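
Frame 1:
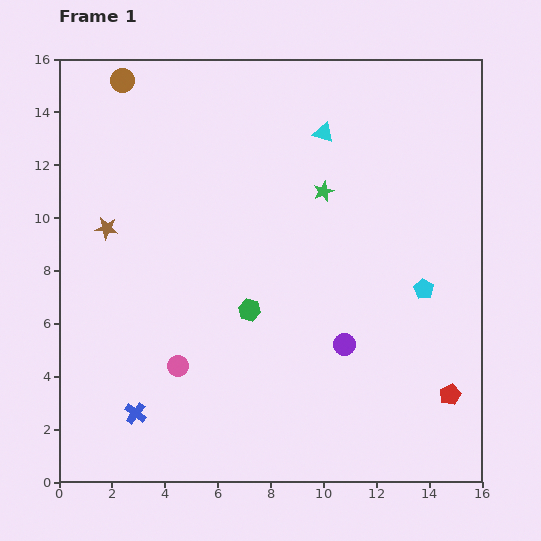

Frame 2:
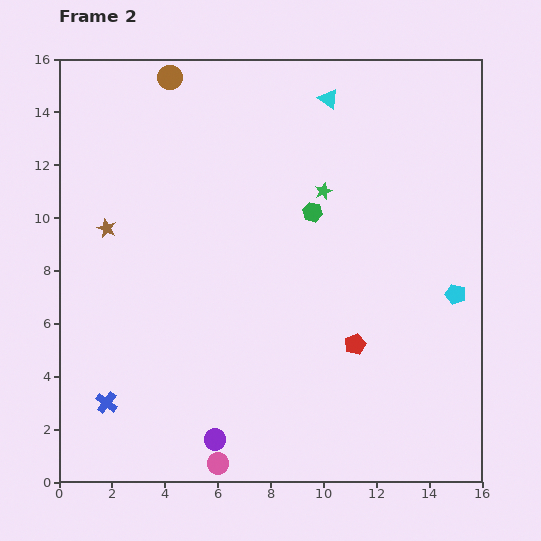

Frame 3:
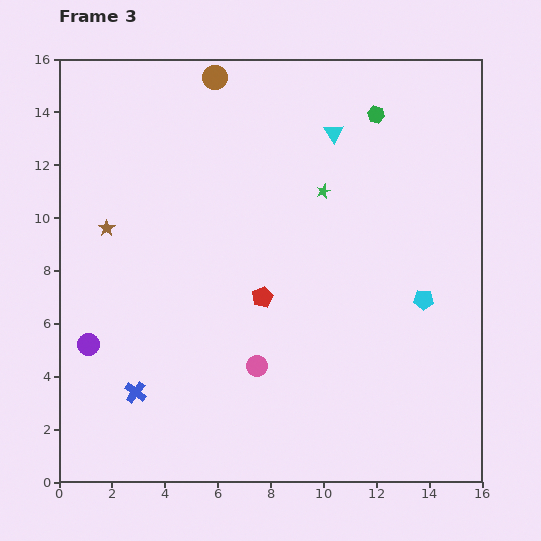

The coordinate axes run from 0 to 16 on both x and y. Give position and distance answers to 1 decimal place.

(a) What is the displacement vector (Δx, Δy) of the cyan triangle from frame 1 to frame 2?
(0.2, 1.3)

The cyan triangle was at (10.0, 13.2) in frame 1 and (10.2, 14.5) in frame 2.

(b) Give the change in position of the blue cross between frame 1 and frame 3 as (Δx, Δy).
(0.0, 0.8)

The blue cross was at (2.9, 2.6) in frame 1 and (2.9, 3.4) in frame 3.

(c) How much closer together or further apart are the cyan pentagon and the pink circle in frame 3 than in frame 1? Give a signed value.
-2.9

Distance in frame 1: 9.7. Distance in frame 3: 6.8.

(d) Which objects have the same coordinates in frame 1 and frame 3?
the brown star, the green star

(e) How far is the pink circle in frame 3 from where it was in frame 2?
4.0

The pink circle moved from (6.0, 0.7) to (7.5, 4.4), a distance of √(1.5² + 3.7²) ≈ 4.0.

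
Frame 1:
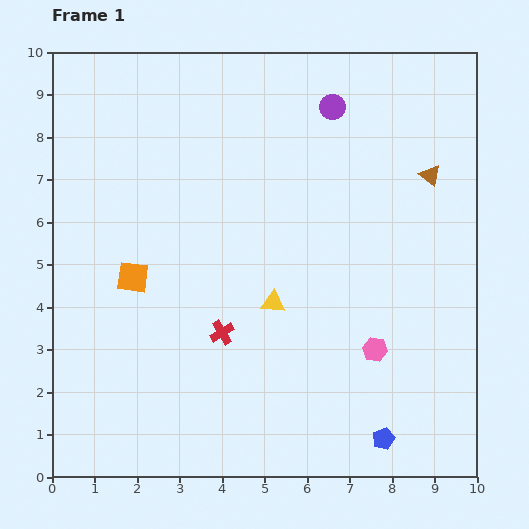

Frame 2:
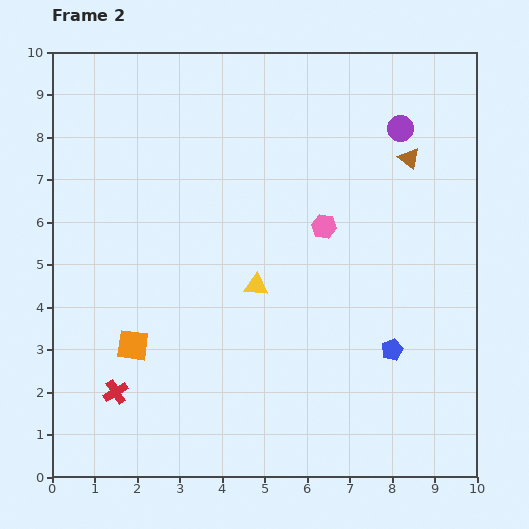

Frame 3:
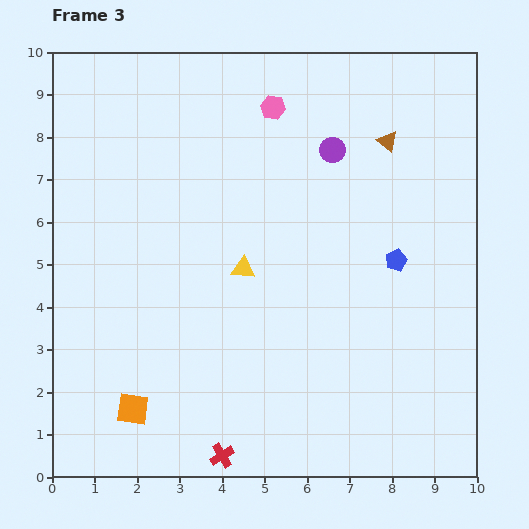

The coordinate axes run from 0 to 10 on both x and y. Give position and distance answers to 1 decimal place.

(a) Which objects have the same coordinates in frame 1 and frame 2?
none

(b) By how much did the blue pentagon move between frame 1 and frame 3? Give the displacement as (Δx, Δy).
(0.3, 4.2)

The blue pentagon was at (7.8, 0.9) in frame 1 and (8.1, 5.1) in frame 3.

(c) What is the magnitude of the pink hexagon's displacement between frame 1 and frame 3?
6.2

The pink hexagon moved from (7.6, 3.0) to (5.2, 8.7), a distance of √(2.4² + 5.7²) ≈ 6.2.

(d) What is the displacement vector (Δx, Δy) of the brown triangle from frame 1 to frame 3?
(-1.0, 0.8)

The brown triangle was at (8.9, 7.1) in frame 1 and (7.9, 7.9) in frame 3.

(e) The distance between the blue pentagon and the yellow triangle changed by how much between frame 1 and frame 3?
-0.5

Distance in frame 1: 4.1. Distance in frame 3: 3.6.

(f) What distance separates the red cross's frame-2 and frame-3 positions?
2.9

The red cross moved from (1.5, 2.0) to (4.0, 0.5), a distance of √(2.5² + 1.5²) ≈ 2.9.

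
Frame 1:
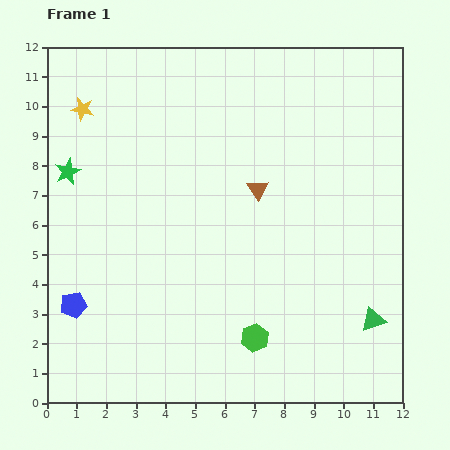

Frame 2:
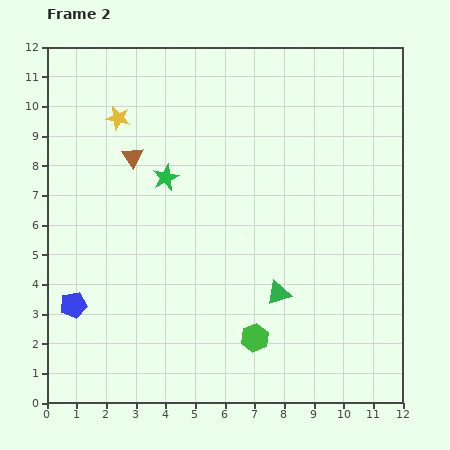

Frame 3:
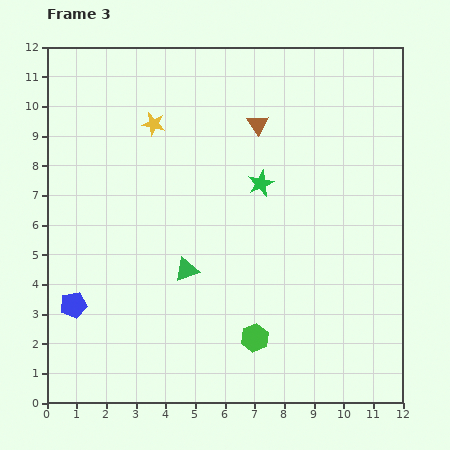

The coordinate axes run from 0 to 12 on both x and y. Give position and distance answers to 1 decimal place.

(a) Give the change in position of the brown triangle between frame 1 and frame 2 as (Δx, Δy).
(-4.2, 1.1)

The brown triangle was at (7.1, 7.2) in frame 1 and (2.9, 8.3) in frame 2.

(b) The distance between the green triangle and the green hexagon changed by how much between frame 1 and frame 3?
-0.7

Distance in frame 1: 4.0. Distance in frame 3: 3.3.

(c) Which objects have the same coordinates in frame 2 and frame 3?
the blue pentagon, the green hexagon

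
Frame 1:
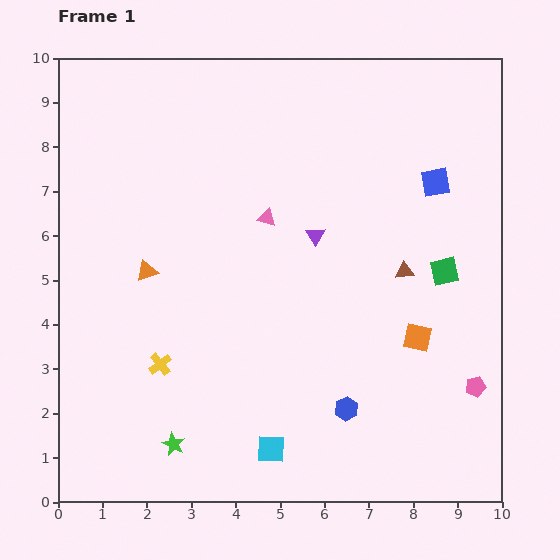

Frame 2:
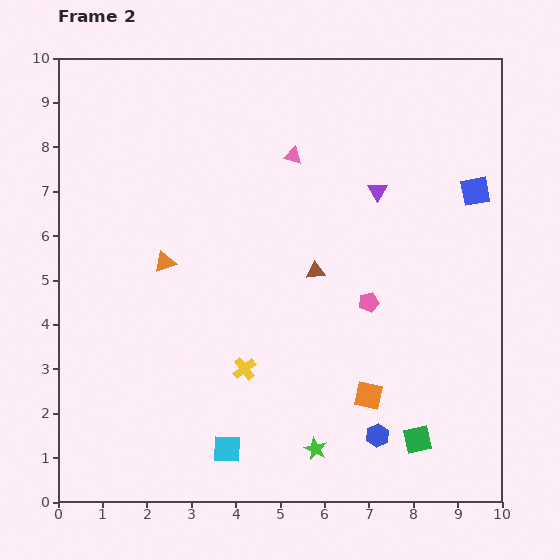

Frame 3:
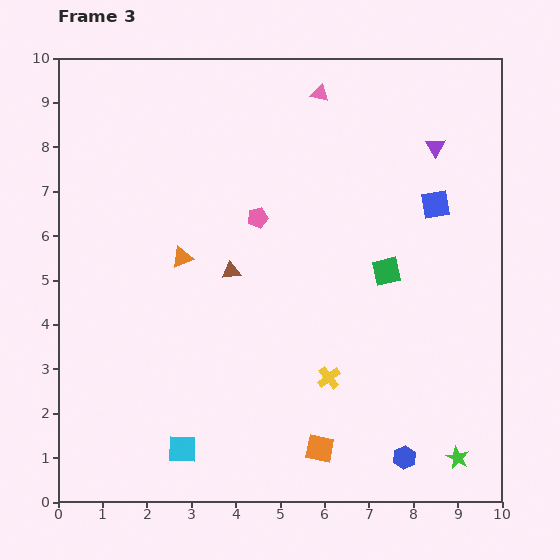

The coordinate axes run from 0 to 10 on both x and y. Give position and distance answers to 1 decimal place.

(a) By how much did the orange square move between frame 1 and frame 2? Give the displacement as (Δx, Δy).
(-1.1, -1.3)

The orange square was at (8.1, 3.7) in frame 1 and (7.0, 2.4) in frame 2.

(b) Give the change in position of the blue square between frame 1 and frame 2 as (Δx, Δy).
(0.9, -0.2)

The blue square was at (8.5, 7.2) in frame 1 and (9.4, 7.0) in frame 2.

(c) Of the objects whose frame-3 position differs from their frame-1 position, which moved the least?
the blue square

(moved 0.5)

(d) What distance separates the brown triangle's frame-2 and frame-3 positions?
1.9

The brown triangle moved from (5.8, 5.2) to (3.9, 5.2), a distance of √(1.9² + 0.0²) ≈ 1.9.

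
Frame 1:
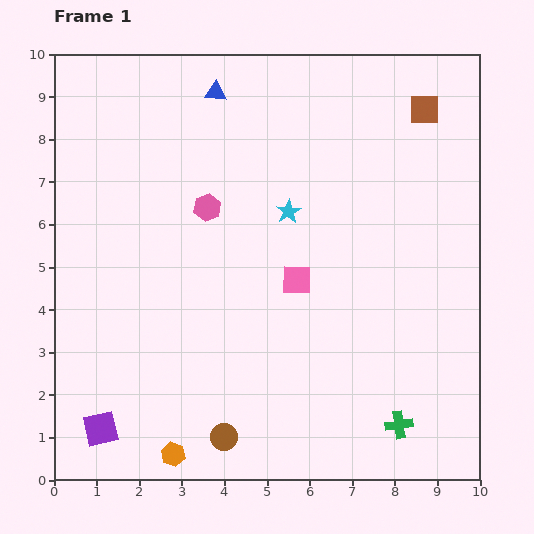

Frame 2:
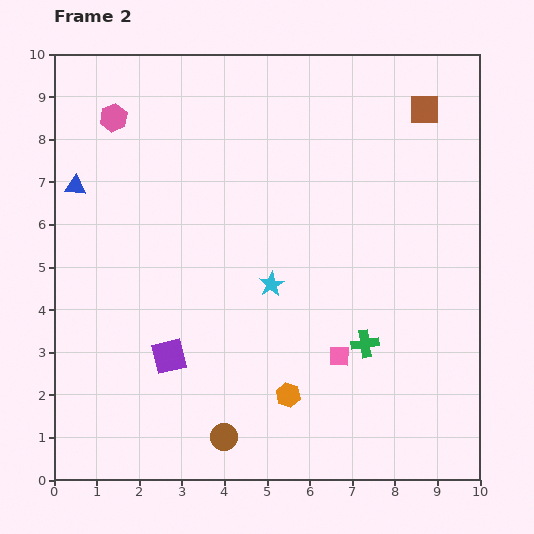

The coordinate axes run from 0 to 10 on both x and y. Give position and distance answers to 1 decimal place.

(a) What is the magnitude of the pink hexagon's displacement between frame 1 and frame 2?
3.0

The pink hexagon moved from (3.6, 6.4) to (1.4, 8.5), a distance of √(2.2² + 2.1²) ≈ 3.0.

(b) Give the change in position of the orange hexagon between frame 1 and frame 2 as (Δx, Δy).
(2.7, 1.4)

The orange hexagon was at (2.8, 0.6) in frame 1 and (5.5, 2.0) in frame 2.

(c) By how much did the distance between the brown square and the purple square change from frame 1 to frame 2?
-2.4

Distance in frame 1: 10.7. Distance in frame 2: 8.3.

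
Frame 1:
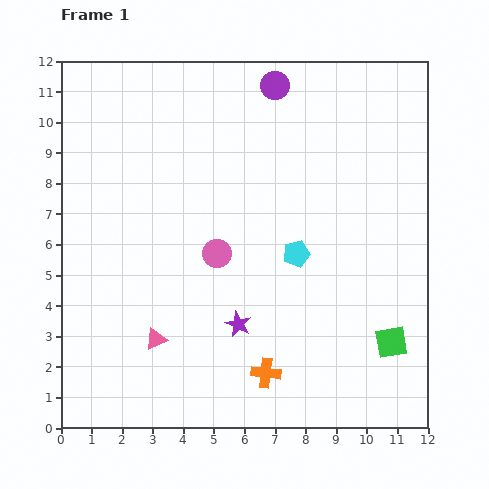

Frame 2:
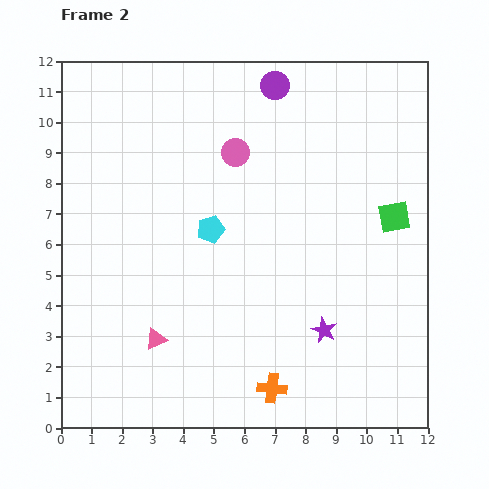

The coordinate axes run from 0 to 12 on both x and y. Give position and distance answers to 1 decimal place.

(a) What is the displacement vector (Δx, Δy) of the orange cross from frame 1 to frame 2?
(0.2, -0.5)

The orange cross was at (6.7, 1.8) in frame 1 and (6.9, 1.3) in frame 2.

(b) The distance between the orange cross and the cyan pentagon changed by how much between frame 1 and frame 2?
+1.6

Distance in frame 1: 4.0. Distance in frame 2: 5.6.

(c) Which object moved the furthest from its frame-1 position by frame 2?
the green square

(moved 4.1; next 3.4)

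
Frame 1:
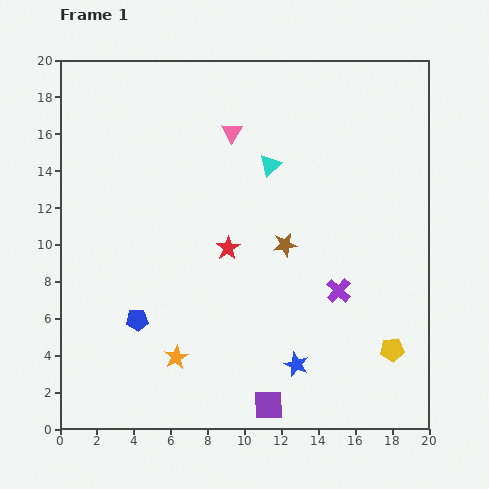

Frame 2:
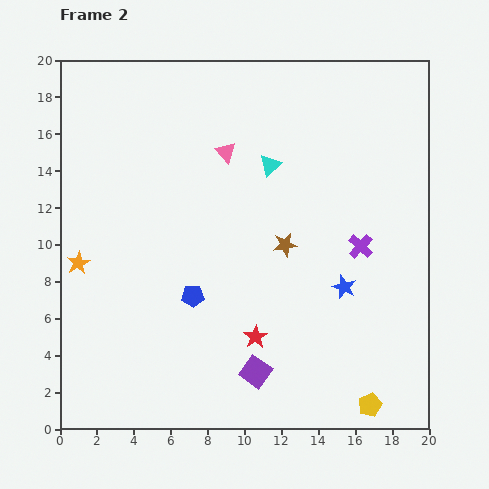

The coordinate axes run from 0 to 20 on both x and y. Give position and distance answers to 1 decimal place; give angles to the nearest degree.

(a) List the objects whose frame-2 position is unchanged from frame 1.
the cyan triangle, the brown star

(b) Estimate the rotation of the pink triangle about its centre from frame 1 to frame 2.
15° counter-clockwise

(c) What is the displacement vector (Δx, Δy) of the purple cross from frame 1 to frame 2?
(1.2, 2.4)

The purple cross was at (15.1, 7.5) in frame 1 and (16.3, 9.9) in frame 2.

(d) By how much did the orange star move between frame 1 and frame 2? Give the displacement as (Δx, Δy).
(-5.3, 5.1)

The orange star was at (6.3, 3.9) in frame 1 and (1.0, 9.0) in frame 2.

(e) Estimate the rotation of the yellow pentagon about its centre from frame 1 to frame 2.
17° counter-clockwise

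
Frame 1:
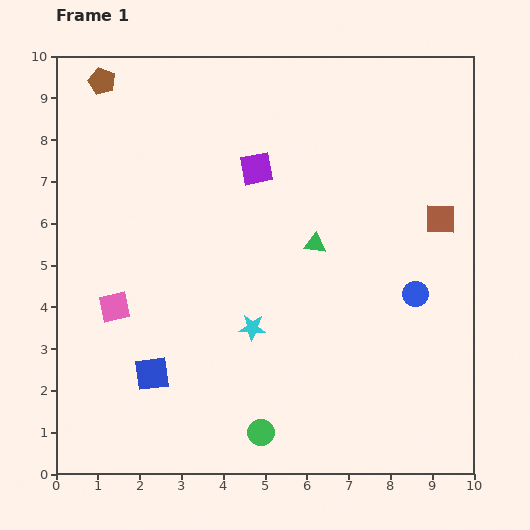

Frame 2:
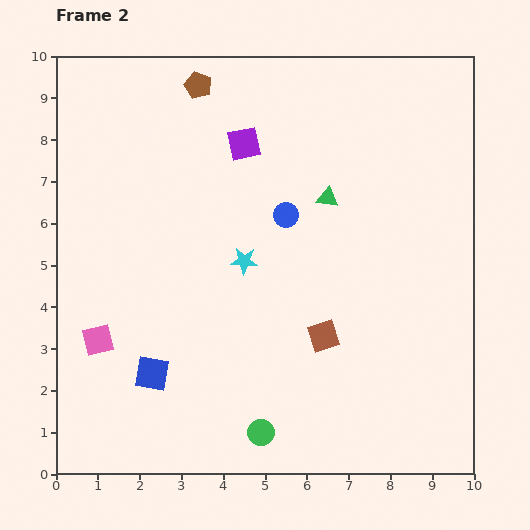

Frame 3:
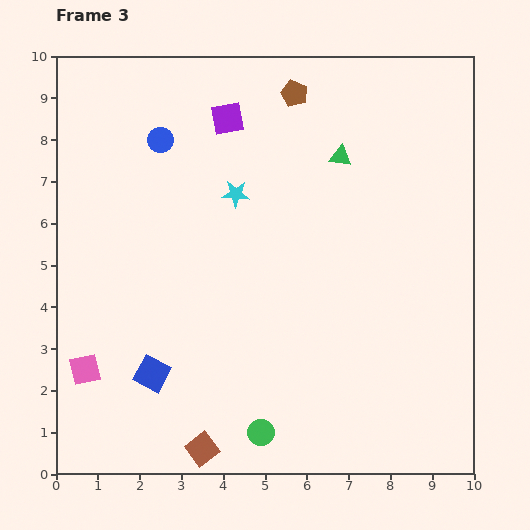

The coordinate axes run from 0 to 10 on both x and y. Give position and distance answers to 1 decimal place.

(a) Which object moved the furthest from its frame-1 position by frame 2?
the brown square

(moved 4.0; next 3.6)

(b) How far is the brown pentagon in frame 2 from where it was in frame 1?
2.3

The brown pentagon moved from (1.1, 9.4) to (3.4, 9.3), a distance of √(2.3² + 0.1²) ≈ 2.3.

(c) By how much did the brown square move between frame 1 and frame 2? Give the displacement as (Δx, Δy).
(-2.8, -2.8)

The brown square was at (9.2, 6.1) in frame 1 and (6.4, 3.3) in frame 2.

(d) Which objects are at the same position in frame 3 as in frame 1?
the blue square, the green circle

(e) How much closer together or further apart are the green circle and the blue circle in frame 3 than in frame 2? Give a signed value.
+2.2

Distance in frame 2: 5.2. Distance in frame 3: 7.4.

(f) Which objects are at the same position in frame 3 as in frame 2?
the blue square, the green circle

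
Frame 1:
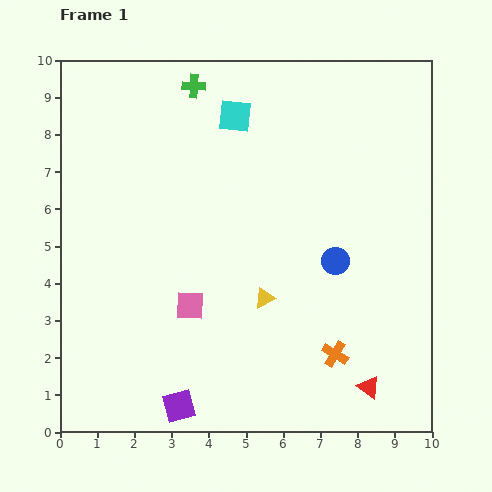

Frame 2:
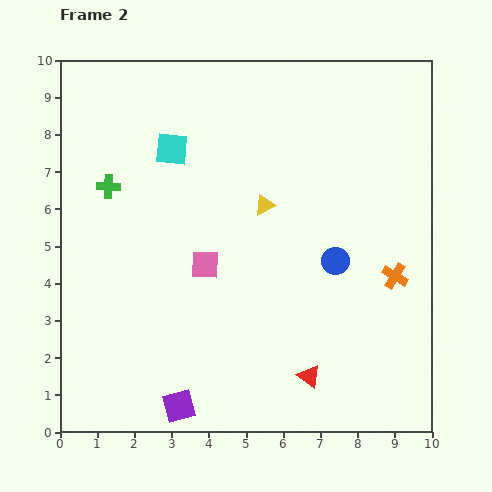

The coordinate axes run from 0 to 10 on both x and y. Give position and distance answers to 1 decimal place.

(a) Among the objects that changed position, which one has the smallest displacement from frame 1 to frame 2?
the pink square

(moved 1.2)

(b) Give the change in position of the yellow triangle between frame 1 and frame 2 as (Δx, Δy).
(0.0, 2.5)

The yellow triangle was at (5.5, 3.6) in frame 1 and (5.5, 6.1) in frame 2.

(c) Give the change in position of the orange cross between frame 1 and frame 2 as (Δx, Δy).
(1.6, 2.1)

The orange cross was at (7.4, 2.1) in frame 1 and (9.0, 4.2) in frame 2.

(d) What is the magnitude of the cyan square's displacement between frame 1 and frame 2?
1.9

The cyan square moved from (4.7, 8.5) to (3.0, 7.6), a distance of √(1.7² + 0.9²) ≈ 1.9.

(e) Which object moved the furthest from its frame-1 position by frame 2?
the green cross

(moved 3.5; next 2.6)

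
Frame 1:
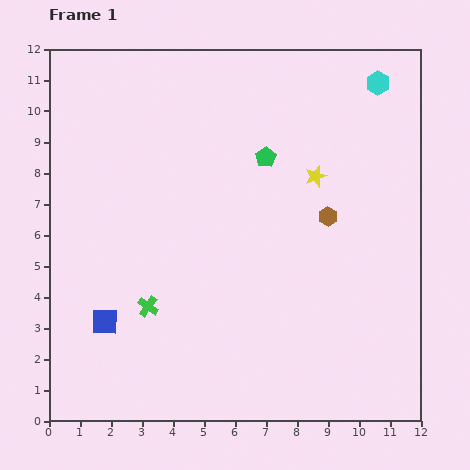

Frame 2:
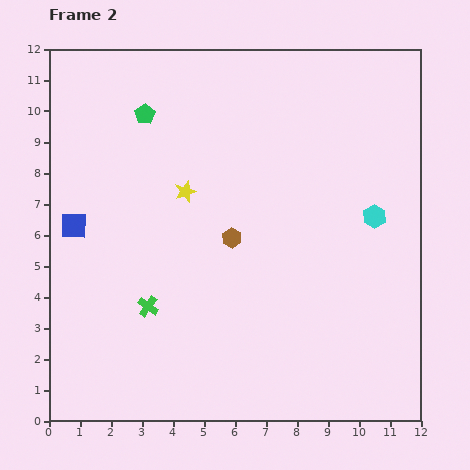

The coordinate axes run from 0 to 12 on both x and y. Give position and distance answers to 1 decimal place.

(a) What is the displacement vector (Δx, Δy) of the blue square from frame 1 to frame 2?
(-1.0, 3.1)

The blue square was at (1.8, 3.2) in frame 1 and (0.8, 6.3) in frame 2.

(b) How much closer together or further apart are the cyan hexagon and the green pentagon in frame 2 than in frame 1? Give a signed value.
+3.8

Distance in frame 1: 4.3. Distance in frame 2: 8.1.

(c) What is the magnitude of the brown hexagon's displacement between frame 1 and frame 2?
3.2

The brown hexagon moved from (9.0, 6.6) to (5.9, 5.9), a distance of √(3.1² + 0.7²) ≈ 3.2.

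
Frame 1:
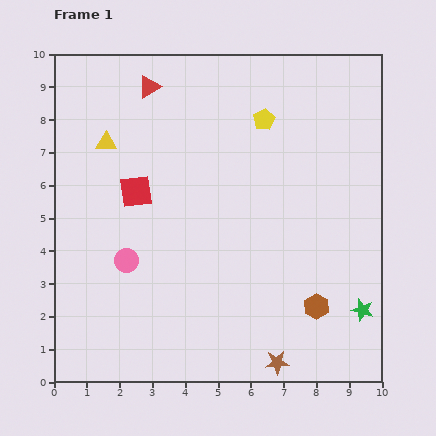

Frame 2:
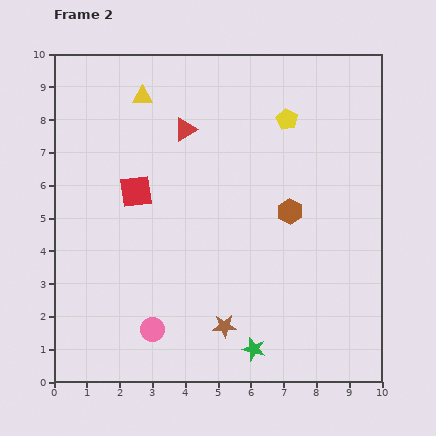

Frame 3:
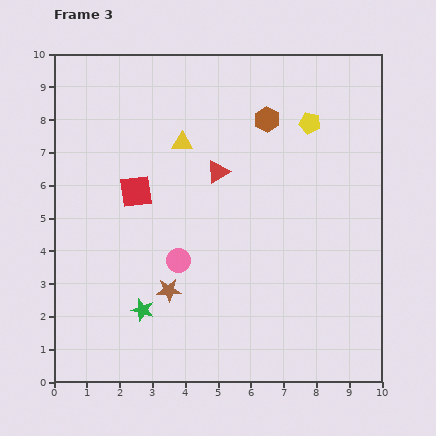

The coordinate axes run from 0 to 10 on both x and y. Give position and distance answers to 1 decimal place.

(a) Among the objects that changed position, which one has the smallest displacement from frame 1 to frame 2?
the yellow pentagon

(moved 0.7)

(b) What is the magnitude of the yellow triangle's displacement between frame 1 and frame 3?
2.3

The yellow triangle moved from (1.6, 7.3) to (3.9, 7.3), a distance of √(2.3² + 0.0²) ≈ 2.3.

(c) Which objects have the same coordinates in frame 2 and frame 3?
the red square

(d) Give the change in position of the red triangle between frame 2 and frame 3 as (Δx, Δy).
(1.0, -1.3)

The red triangle was at (4.0, 7.7) in frame 2 and (5.0, 6.4) in frame 3.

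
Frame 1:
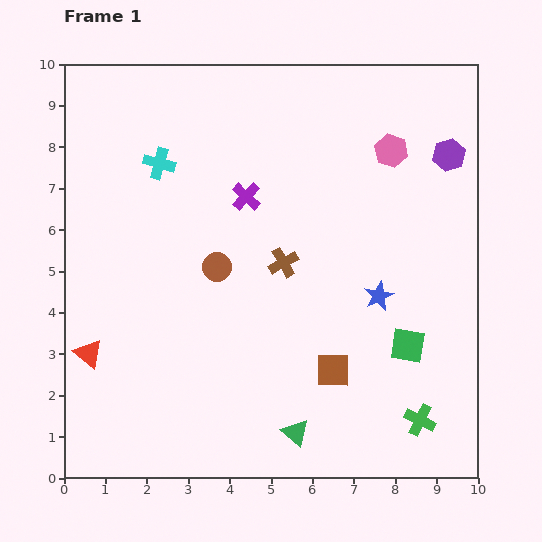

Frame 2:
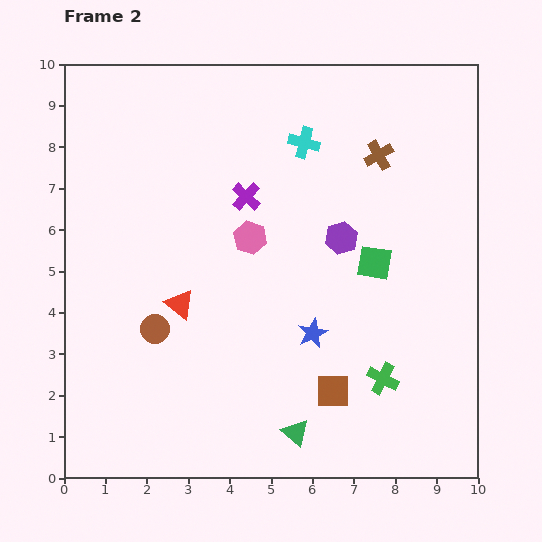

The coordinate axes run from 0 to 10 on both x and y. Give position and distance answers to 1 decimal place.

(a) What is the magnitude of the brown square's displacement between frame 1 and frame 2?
0.5

The brown square moved from (6.5, 2.6) to (6.5, 2.1), a distance of √(0.0² + 0.5²) ≈ 0.5.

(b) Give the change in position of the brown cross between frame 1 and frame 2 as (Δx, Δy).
(2.3, 2.6)

The brown cross was at (5.3, 5.2) in frame 1 and (7.6, 7.8) in frame 2.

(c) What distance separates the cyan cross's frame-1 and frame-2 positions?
3.5

The cyan cross moved from (2.3, 7.6) to (5.8, 8.1), a distance of √(3.5² + 0.5²) ≈ 3.5.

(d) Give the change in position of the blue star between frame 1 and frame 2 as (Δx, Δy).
(-1.6, -0.9)

The blue star was at (7.6, 4.4) in frame 1 and (6.0, 3.5) in frame 2.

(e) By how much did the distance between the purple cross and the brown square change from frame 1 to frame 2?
+0.4

Distance in frame 1: 4.7. Distance in frame 2: 5.1.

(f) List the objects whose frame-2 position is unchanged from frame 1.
the green triangle, the purple cross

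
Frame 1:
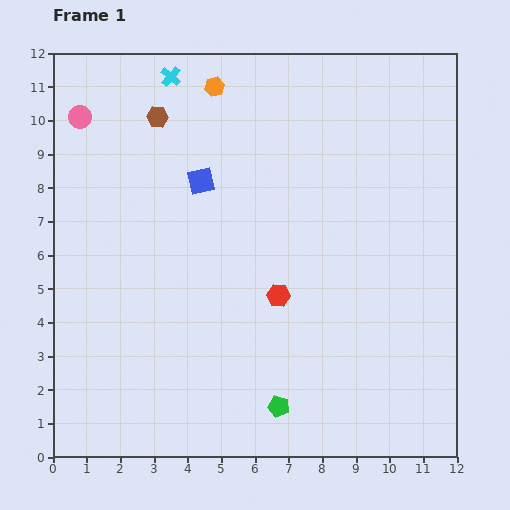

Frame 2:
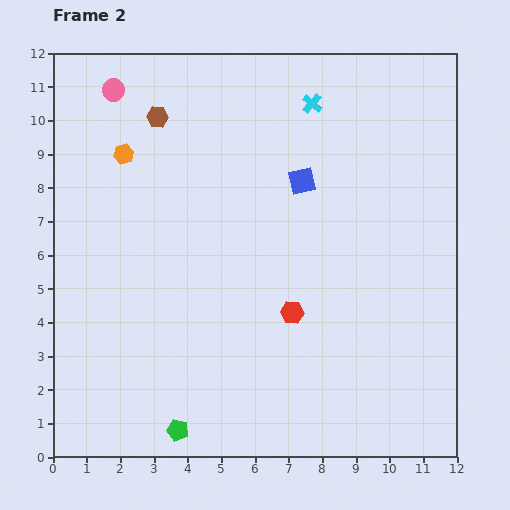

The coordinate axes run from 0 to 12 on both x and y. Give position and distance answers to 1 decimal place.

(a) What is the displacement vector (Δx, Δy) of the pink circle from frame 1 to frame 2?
(1.0, 0.8)

The pink circle was at (0.8, 10.1) in frame 1 and (1.8, 10.9) in frame 2.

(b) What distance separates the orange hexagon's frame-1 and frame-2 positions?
3.4

The orange hexagon moved from (4.8, 11.0) to (2.1, 9.0), a distance of √(2.7² + 2.0²) ≈ 3.4.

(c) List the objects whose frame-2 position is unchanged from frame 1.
the brown hexagon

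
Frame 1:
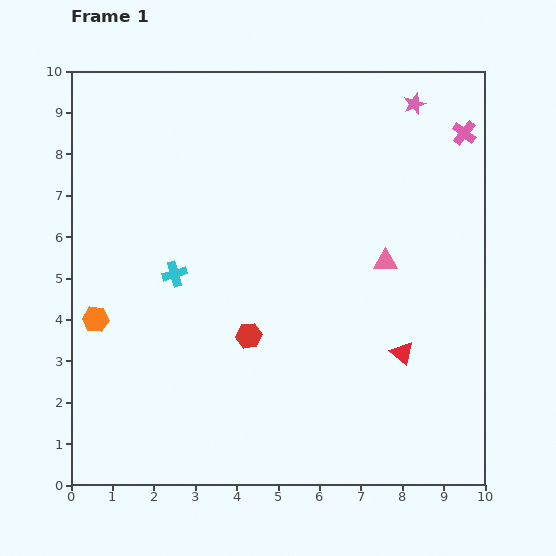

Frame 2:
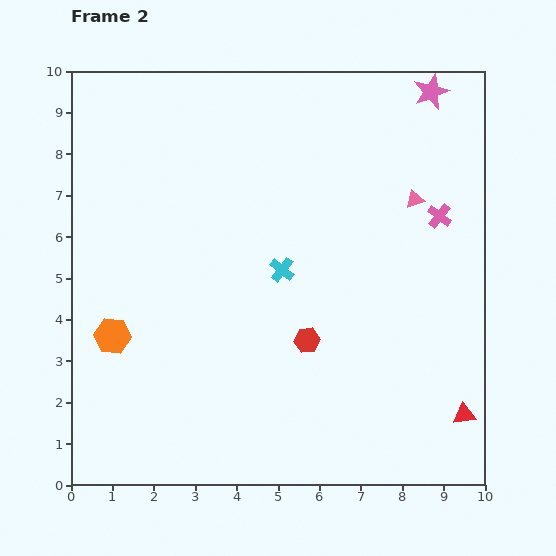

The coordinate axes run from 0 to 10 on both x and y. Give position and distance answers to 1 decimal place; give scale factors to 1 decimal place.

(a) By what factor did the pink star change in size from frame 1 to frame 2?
1.7×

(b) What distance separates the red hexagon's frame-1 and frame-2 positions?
1.4

The red hexagon moved from (4.3, 3.6) to (5.7, 3.5), a distance of √(1.4² + 0.1²) ≈ 1.4.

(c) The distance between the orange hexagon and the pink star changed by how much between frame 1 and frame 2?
+0.4

Distance in frame 1: 9.3. Distance in frame 2: 9.7.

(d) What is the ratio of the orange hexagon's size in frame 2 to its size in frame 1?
1.4×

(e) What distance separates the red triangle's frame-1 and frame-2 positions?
2.1

The red triangle moved from (8.0, 3.2) to (9.5, 1.7), a distance of √(1.5² + 1.5²) ≈ 2.1.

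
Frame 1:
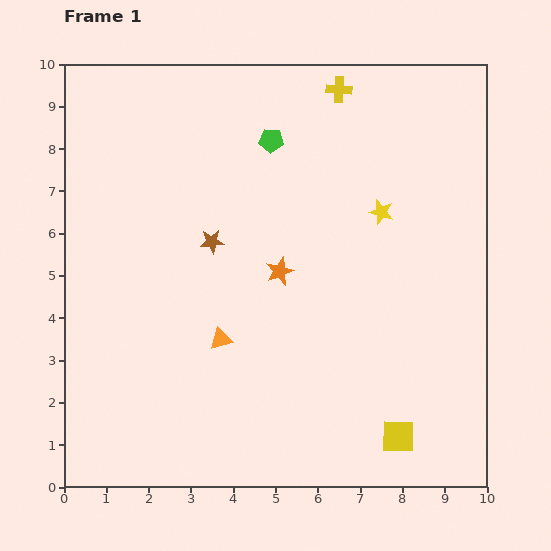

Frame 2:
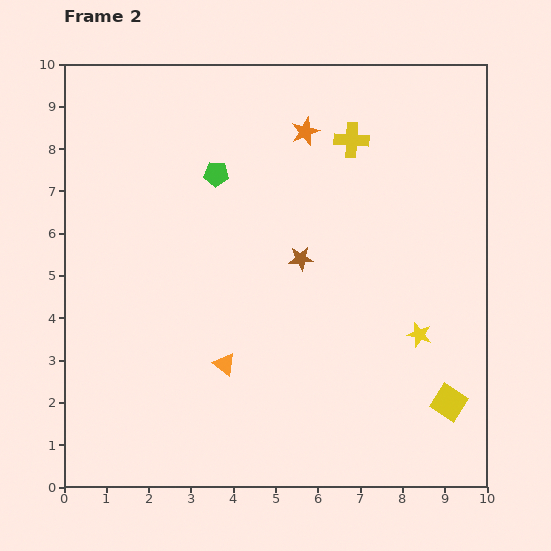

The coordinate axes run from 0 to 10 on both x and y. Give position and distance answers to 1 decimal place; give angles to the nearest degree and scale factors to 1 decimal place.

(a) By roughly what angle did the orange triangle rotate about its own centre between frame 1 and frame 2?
53° clockwise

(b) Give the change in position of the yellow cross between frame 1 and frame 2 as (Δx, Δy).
(0.3, -1.2)

The yellow cross was at (6.5, 9.4) in frame 1 and (6.8, 8.2) in frame 2.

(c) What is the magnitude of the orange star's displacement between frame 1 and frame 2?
3.4

The orange star moved from (5.1, 5.1) to (5.7, 8.4), a distance of √(0.6² + 3.3²) ≈ 3.4.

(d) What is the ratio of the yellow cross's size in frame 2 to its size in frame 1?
1.3×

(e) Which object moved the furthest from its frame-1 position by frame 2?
the orange star

(moved 3.4; next 3.0)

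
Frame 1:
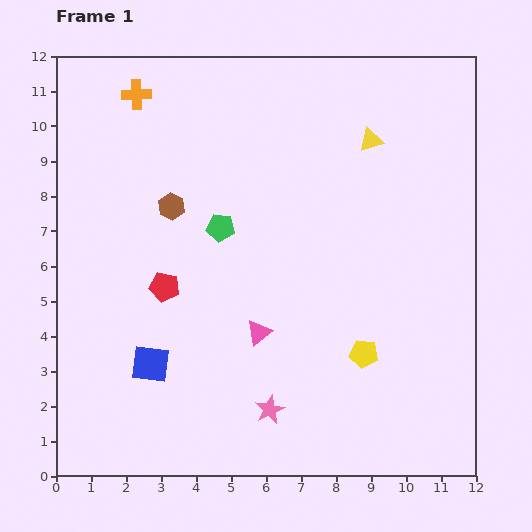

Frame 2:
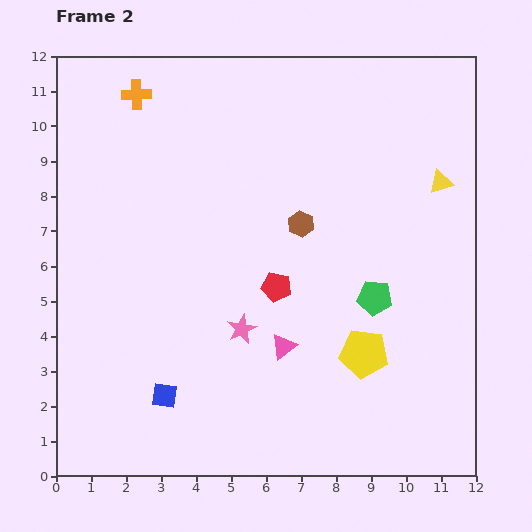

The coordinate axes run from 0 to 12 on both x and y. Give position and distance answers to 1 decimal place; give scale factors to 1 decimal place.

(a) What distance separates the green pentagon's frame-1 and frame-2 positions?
4.8

The green pentagon moved from (4.7, 7.1) to (9.1, 5.1), a distance of √(4.4² + 2.0²) ≈ 4.8.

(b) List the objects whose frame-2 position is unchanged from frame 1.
the yellow pentagon, the orange cross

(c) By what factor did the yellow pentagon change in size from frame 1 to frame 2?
1.7×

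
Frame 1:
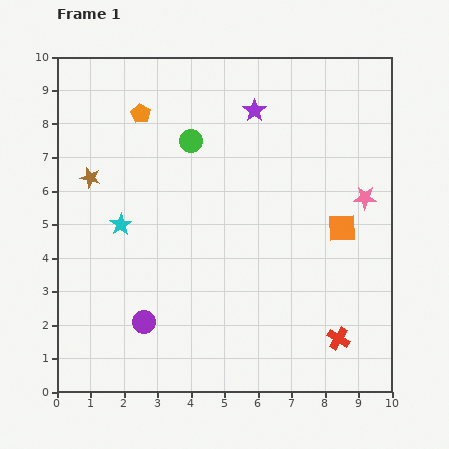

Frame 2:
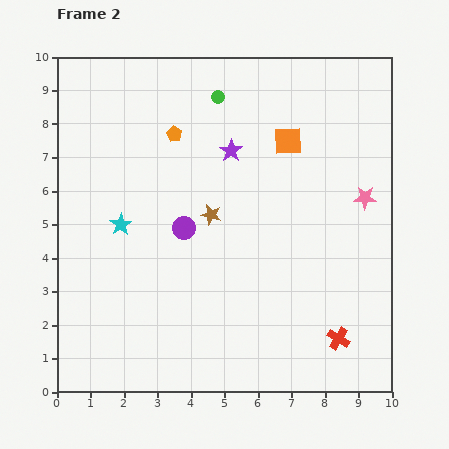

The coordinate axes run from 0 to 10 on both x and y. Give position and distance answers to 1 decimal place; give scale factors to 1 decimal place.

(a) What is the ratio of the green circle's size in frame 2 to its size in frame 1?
0.6×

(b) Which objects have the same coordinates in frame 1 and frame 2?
the red cross, the cyan star, the pink star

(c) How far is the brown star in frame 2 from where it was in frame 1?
3.8

The brown star moved from (1.0, 6.4) to (4.6, 5.3), a distance of √(3.6² + 1.1²) ≈ 3.8.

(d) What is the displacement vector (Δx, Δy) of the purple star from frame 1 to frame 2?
(-0.7, -1.2)

The purple star was at (5.9, 8.4) in frame 1 and (5.2, 7.2) in frame 2.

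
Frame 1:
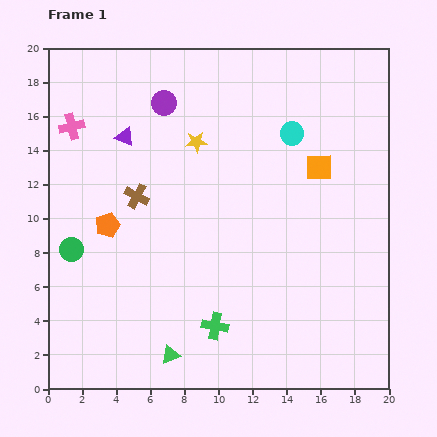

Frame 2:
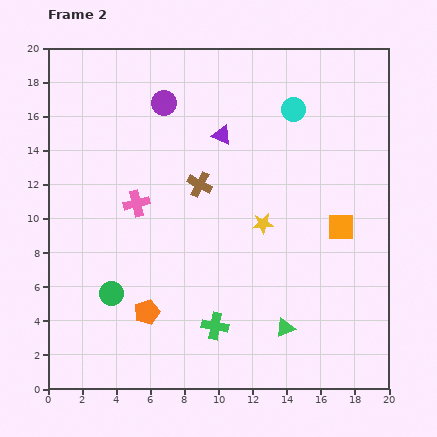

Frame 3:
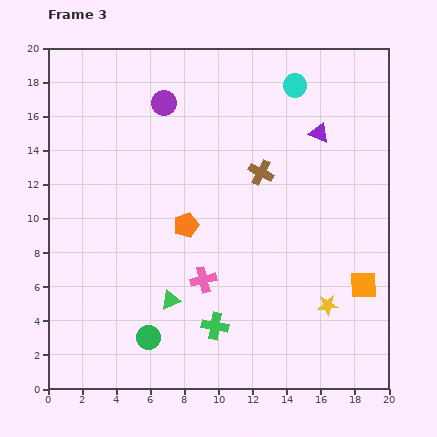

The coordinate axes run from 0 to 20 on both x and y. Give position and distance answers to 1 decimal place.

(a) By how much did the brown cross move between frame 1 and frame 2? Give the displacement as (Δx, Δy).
(3.7, 0.7)

The brown cross was at (5.2, 11.3) in frame 1 and (8.9, 12.0) in frame 2.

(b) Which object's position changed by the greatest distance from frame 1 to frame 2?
the green triangle

(moved 6.9; next 6.2)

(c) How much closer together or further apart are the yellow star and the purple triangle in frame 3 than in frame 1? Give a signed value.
+5.9

Distance in frame 1: 4.2. Distance in frame 3: 10.1.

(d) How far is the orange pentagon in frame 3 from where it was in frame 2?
5.6

The orange pentagon moved from (5.8, 4.5) to (8.1, 9.6), a distance of √(2.3² + 5.1²) ≈ 5.6.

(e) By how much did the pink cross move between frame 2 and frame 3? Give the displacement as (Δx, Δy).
(3.9, -4.5)

The pink cross was at (5.2, 10.9) in frame 2 and (9.1, 6.4) in frame 3.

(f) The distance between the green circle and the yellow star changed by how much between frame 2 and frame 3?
+0.9

Distance in frame 2: 9.8. Distance in frame 3: 10.7.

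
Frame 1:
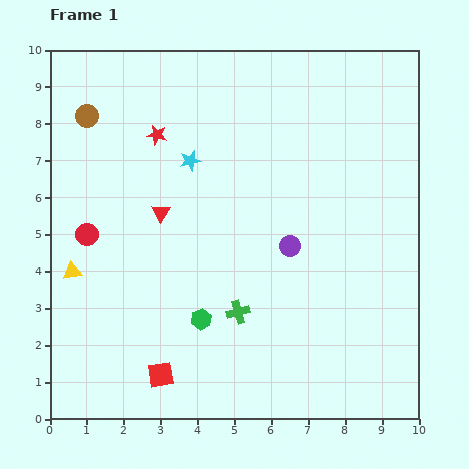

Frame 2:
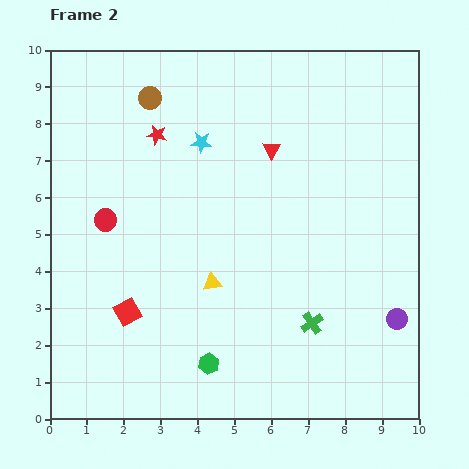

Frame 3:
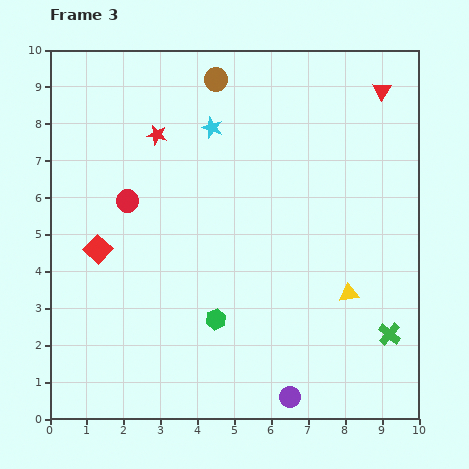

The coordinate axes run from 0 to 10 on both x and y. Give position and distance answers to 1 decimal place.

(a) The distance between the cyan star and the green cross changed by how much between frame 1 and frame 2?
+1.4

Distance in frame 1: 4.3. Distance in frame 2: 5.7.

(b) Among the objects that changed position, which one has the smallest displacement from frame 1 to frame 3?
the green hexagon

(moved 0.4)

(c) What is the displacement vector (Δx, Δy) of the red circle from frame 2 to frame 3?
(0.6, 0.5)

The red circle was at (1.5, 5.4) in frame 2 and (2.1, 5.9) in frame 3.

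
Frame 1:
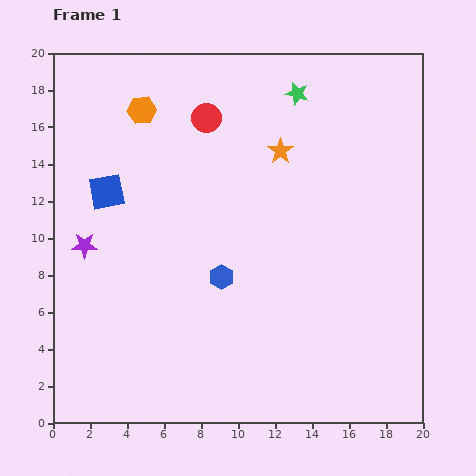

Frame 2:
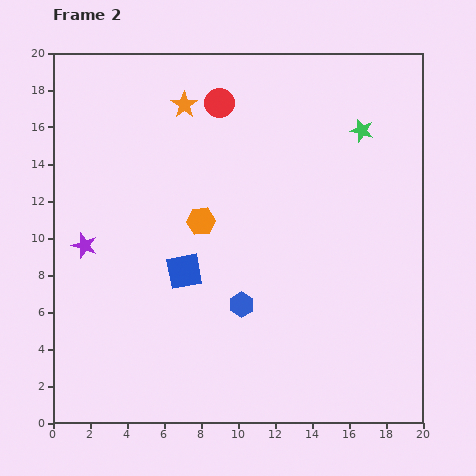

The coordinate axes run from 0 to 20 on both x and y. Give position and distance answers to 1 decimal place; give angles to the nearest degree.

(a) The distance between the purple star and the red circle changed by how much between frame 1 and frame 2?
+1.1

Distance in frame 1: 9.5. Distance in frame 2: 10.6.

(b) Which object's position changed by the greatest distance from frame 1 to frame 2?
the orange hexagon

(moved 6.8; next 6.0)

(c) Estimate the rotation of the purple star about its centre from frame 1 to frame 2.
20° clockwise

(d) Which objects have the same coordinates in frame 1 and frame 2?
the purple star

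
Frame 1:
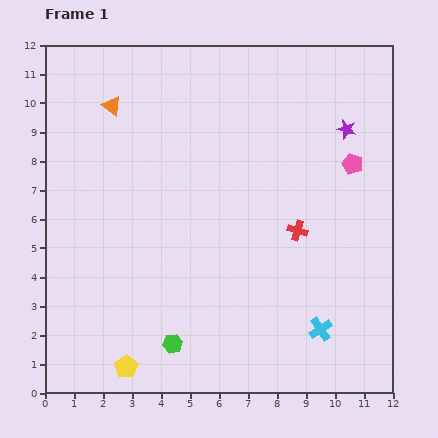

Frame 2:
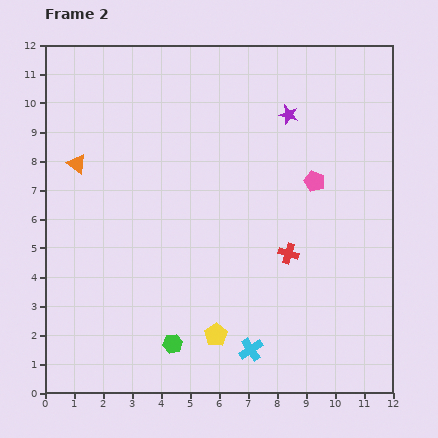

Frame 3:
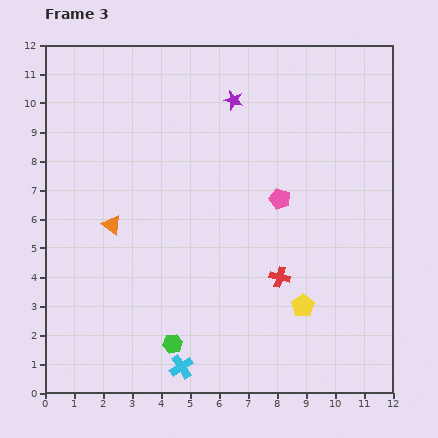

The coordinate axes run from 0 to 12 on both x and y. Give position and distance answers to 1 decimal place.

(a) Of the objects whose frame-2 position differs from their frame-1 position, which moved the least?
the red cross

(moved 0.9)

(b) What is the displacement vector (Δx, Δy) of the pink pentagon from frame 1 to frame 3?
(-2.5, -1.2)

The pink pentagon was at (10.6, 7.9) in frame 1 and (8.1, 6.7) in frame 3.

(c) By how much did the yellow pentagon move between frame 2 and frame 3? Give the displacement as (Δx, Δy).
(3.0, 1.0)

The yellow pentagon was at (5.9, 2.0) in frame 2 and (8.9, 3.0) in frame 3.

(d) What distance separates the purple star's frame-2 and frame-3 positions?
2.0

The purple star moved from (8.4, 9.6) to (6.5, 10.1), a distance of √(1.9² + 0.5²) ≈ 2.0.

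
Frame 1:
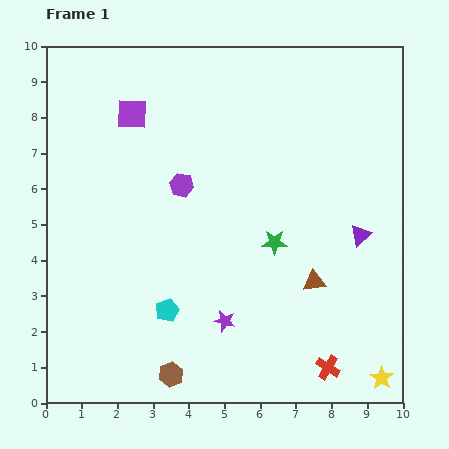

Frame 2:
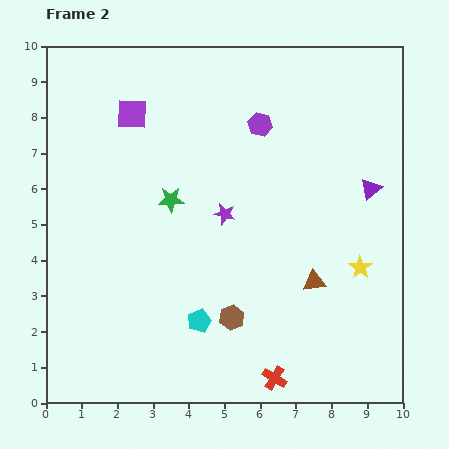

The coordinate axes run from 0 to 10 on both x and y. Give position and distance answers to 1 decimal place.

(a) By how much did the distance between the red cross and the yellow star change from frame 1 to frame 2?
+2.4

Distance in frame 1: 1.5. Distance in frame 2: 3.9.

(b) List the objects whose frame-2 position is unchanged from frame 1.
the purple square, the brown triangle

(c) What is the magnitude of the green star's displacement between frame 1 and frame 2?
3.1

The green star moved from (6.4, 4.5) to (3.5, 5.7), a distance of √(2.9² + 1.2²) ≈ 3.1.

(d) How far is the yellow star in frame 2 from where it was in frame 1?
3.2

The yellow star moved from (9.4, 0.7) to (8.8, 3.8), a distance of √(0.6² + 3.1²) ≈ 3.2.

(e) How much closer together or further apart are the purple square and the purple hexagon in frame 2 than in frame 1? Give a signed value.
+1.2

Distance in frame 1: 2.4. Distance in frame 2: 3.6.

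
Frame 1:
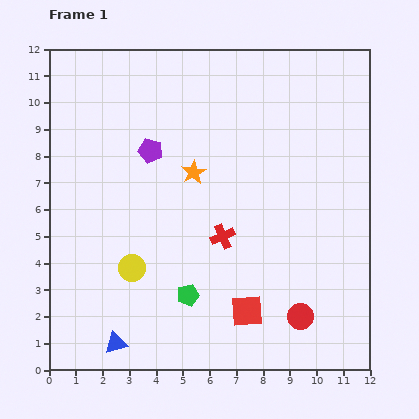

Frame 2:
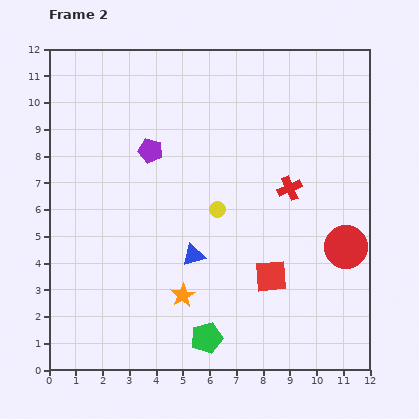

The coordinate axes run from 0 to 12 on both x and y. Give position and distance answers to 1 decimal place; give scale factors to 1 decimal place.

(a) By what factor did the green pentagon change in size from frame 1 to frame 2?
1.4×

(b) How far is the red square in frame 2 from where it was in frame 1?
1.6

The red square moved from (7.4, 2.2) to (8.3, 3.5), a distance of √(0.9² + 1.3²) ≈ 1.6.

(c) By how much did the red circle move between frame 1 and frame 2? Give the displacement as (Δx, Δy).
(1.7, 2.6)

The red circle was at (9.4, 2.0) in frame 1 and (11.1, 4.6) in frame 2.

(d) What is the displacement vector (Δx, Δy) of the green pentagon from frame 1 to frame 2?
(0.7, -1.6)

The green pentagon was at (5.2, 2.8) in frame 1 and (5.9, 1.2) in frame 2.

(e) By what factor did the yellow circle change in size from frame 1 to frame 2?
0.6×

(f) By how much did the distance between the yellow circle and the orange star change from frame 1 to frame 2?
-0.8

Distance in frame 1: 4.3. Distance in frame 2: 3.5.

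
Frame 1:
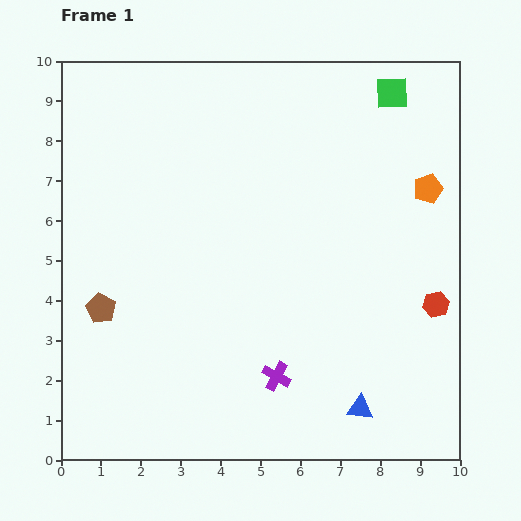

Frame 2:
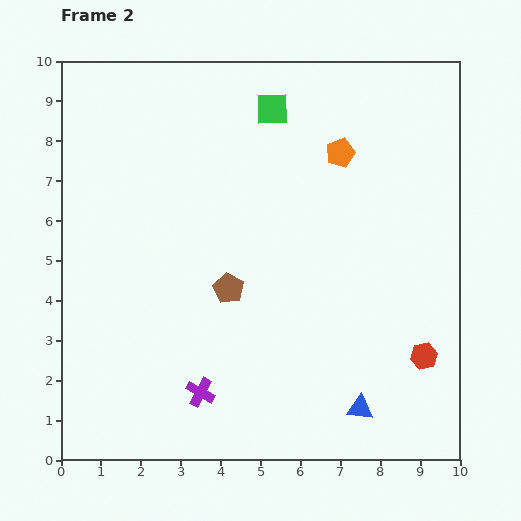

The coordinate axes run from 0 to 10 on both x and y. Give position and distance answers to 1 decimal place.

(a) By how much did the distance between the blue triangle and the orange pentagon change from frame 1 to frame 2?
+0.6

Distance in frame 1: 5.8. Distance in frame 2: 6.4.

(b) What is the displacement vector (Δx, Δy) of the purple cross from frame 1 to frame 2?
(-1.9, -0.4)

The purple cross was at (5.4, 2.1) in frame 1 and (3.5, 1.7) in frame 2.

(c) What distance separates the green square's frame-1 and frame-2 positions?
3.0

The green square moved from (8.3, 9.2) to (5.3, 8.8), a distance of √(3.0² + 0.4²) ≈ 3.0.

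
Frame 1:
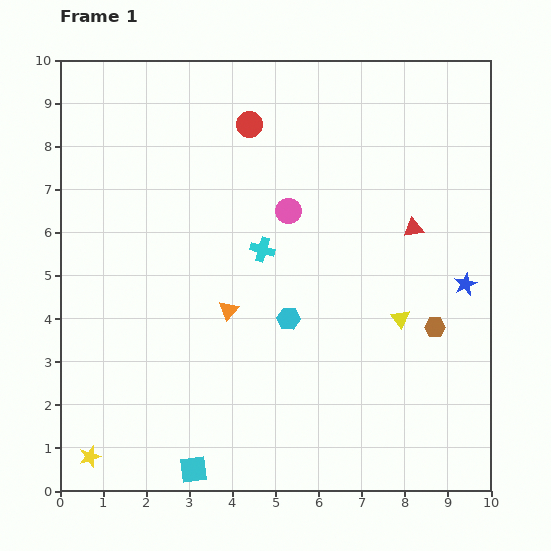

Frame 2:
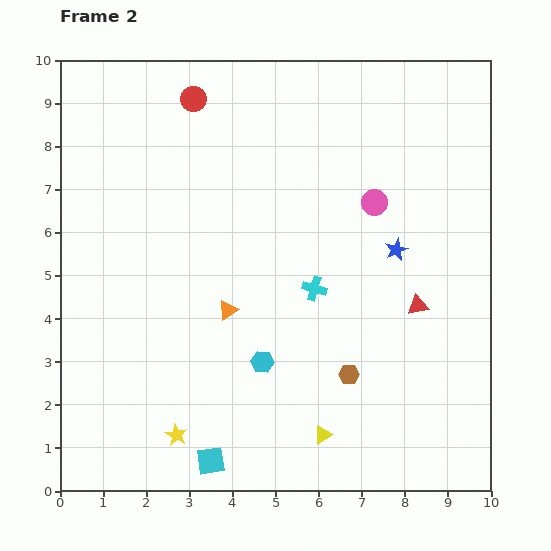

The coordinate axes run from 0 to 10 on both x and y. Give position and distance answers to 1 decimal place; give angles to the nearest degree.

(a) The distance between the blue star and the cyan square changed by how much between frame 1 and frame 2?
-1.1

Distance in frame 1: 7.6. Distance in frame 2: 6.5.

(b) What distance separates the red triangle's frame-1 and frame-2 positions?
1.8

The red triangle moved from (8.2, 6.1) to (8.3, 4.3), a distance of √(0.1² + 1.8²) ≈ 1.8.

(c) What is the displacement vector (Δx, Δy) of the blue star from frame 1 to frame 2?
(-1.6, 0.8)

The blue star was at (9.4, 4.8) in frame 1 and (7.8, 5.6) in frame 2.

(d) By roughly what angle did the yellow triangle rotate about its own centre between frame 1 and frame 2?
36° clockwise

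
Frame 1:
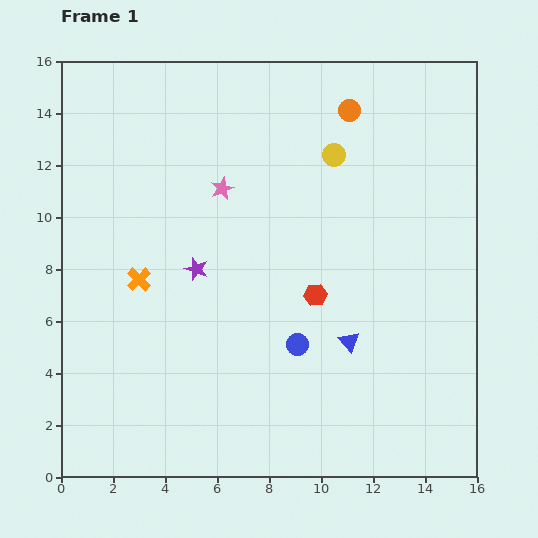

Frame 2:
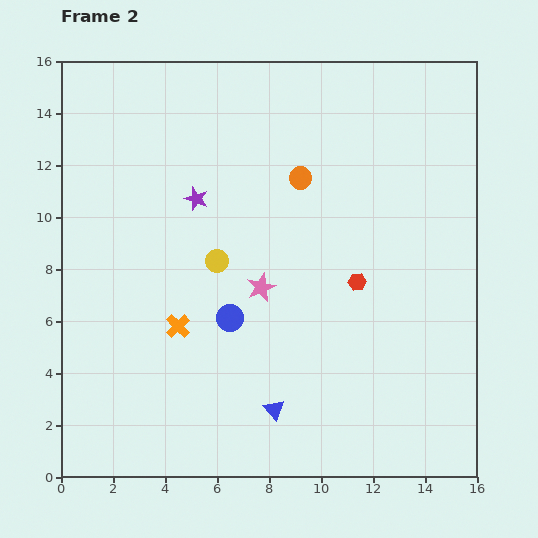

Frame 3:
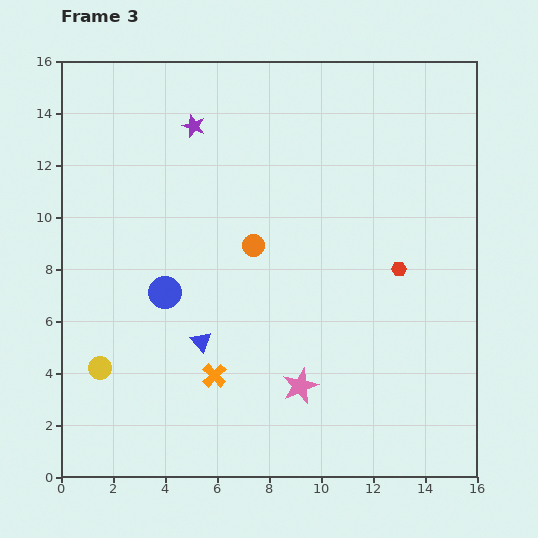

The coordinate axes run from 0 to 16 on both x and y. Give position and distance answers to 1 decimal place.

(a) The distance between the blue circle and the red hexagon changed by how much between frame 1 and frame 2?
+3.1

Distance in frame 1: 2.0. Distance in frame 2: 5.1.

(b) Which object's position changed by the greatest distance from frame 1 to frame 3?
the yellow circle

(moved 12.2; next 8.2)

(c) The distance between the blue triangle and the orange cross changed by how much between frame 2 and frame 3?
-3.5

Distance in frame 2: 4.9. Distance in frame 3: 1.4.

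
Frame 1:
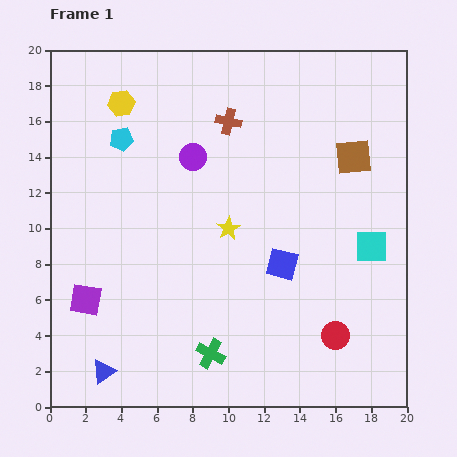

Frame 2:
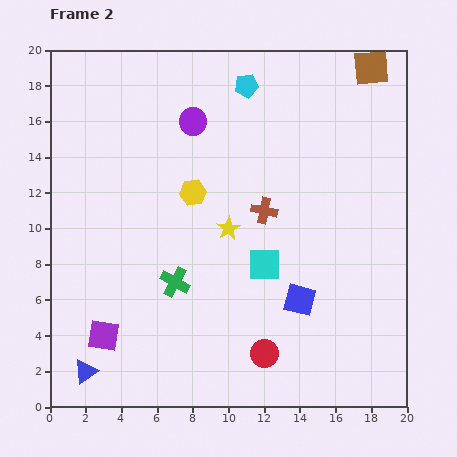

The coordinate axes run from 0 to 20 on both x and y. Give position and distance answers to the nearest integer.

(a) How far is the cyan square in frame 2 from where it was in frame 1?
6

The cyan square moved from (18, 9) to (12, 8), a distance of √(6² + 1²) ≈ 6.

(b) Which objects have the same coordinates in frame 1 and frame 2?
the yellow star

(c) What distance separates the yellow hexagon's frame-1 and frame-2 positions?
6

The yellow hexagon moved from (4, 17) to (8, 12), a distance of √(4² + 5²) ≈ 6.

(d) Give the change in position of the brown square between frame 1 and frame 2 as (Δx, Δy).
(1, 5)

The brown square was at (17, 14) in frame 1 and (18, 19) in frame 2.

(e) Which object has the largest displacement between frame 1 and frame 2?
the cyan pentagon

(moved 8; next 6)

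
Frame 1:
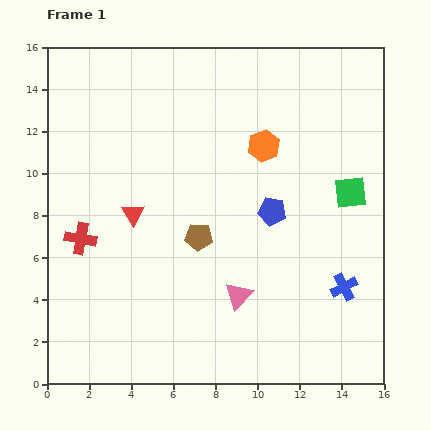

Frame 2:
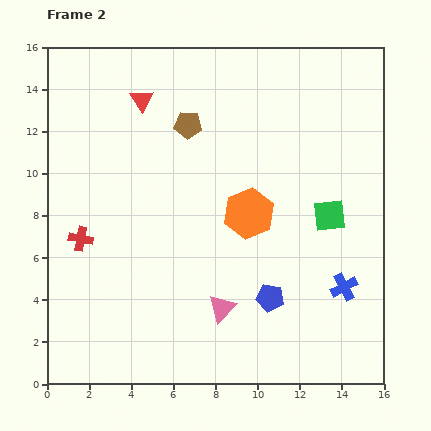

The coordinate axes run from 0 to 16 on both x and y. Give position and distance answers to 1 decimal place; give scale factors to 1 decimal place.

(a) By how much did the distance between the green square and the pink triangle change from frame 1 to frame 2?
-0.5

Distance in frame 1: 7.2. Distance in frame 2: 6.7.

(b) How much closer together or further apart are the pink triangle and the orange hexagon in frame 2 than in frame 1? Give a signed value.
-2.5

Distance in frame 1: 7.2. Distance in frame 2: 4.7.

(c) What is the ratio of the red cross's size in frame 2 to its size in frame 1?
0.8×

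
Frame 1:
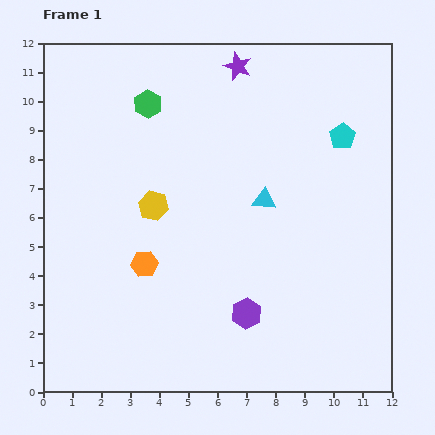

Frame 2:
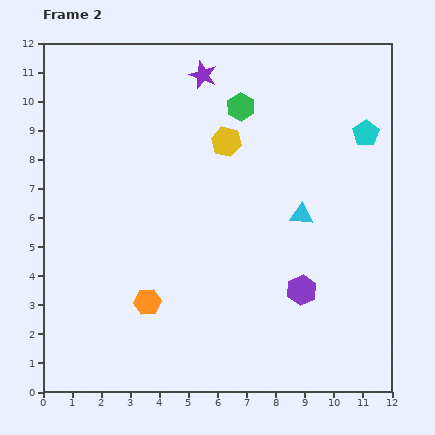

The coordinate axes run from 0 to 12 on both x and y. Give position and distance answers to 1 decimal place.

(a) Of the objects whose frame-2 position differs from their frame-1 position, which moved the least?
the cyan pentagon

(moved 0.8)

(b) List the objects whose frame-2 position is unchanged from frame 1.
none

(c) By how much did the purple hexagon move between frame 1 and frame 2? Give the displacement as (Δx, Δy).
(1.9, 0.8)

The purple hexagon was at (7.0, 2.7) in frame 1 and (8.9, 3.5) in frame 2.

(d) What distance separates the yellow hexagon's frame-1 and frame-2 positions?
3.3

The yellow hexagon moved from (3.8, 6.4) to (6.3, 8.6), a distance of √(2.5² + 2.2²) ≈ 3.3.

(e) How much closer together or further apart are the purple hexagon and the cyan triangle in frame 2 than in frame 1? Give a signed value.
-1.3

Distance in frame 1: 3.9. Distance in frame 2: 2.6.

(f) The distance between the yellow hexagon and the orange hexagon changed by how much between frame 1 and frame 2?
+4.1

Distance in frame 1: 2.0. Distance in frame 2: 6.1.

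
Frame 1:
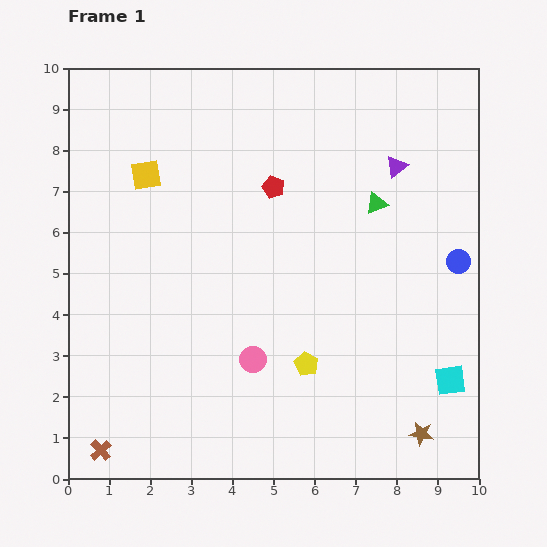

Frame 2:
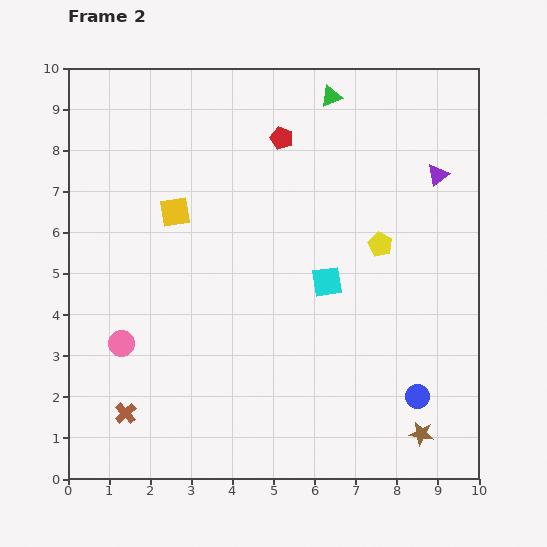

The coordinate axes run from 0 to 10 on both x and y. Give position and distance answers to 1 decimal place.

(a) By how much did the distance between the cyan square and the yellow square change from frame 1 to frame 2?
-4.8

Distance in frame 1: 8.9. Distance in frame 2: 4.1.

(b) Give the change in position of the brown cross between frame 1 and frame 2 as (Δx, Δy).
(0.6, 0.9)

The brown cross was at (0.8, 0.7) in frame 1 and (1.4, 1.6) in frame 2.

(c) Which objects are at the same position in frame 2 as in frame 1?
the brown star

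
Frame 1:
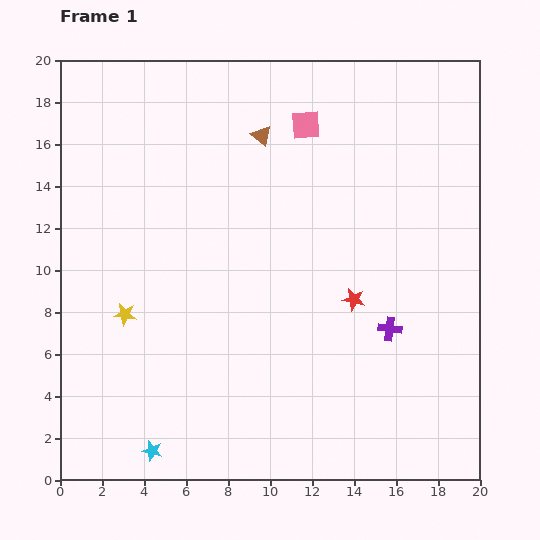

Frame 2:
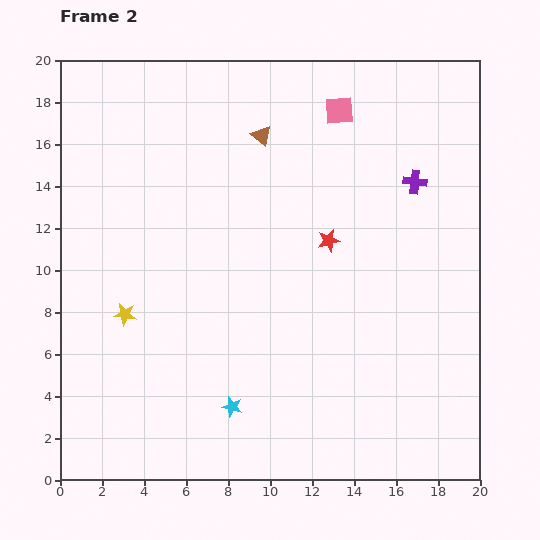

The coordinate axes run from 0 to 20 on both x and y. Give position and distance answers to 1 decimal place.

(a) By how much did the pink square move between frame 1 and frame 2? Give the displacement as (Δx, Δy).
(1.6, 0.7)

The pink square was at (11.7, 16.9) in frame 1 and (13.3, 17.6) in frame 2.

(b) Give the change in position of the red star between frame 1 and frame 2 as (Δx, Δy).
(-1.2, 2.8)

The red star was at (14.0, 8.6) in frame 1 and (12.8, 11.4) in frame 2.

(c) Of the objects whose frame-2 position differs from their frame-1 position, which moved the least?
the pink square

(moved 1.7)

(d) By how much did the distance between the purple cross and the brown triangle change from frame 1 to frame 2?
-3.4

Distance in frame 1: 11.0. Distance in frame 2: 7.6.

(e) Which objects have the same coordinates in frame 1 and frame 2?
the brown triangle, the yellow star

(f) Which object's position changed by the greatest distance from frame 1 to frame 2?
the purple cross

(moved 7.1; next 4.3)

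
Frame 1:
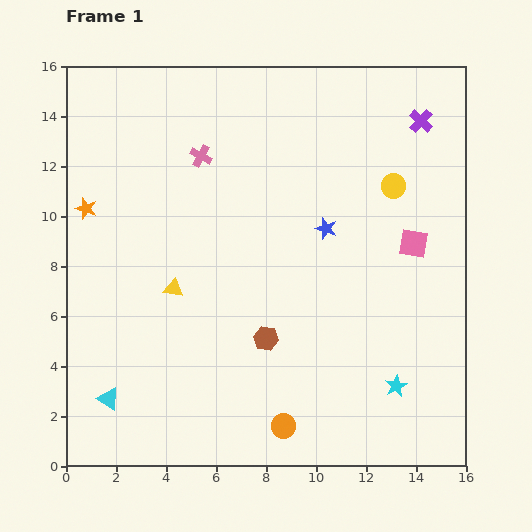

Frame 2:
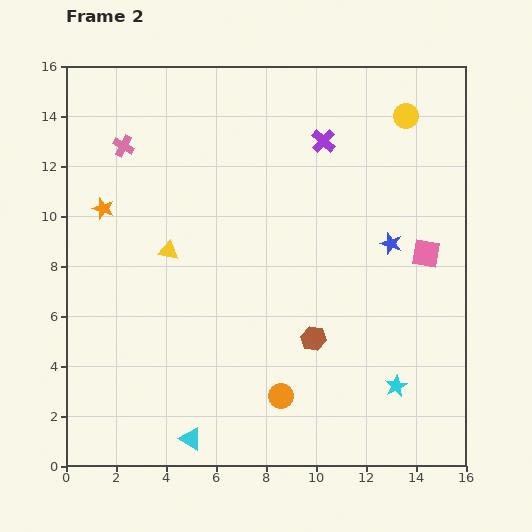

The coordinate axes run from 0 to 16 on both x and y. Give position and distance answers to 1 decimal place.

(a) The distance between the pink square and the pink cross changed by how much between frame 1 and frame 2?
+3.6

Distance in frame 1: 9.2. Distance in frame 2: 12.8.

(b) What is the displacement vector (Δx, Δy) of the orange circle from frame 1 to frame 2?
(-0.1, 1.2)

The orange circle was at (8.7, 1.6) in frame 1 and (8.6, 2.8) in frame 2.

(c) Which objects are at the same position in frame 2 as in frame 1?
the cyan star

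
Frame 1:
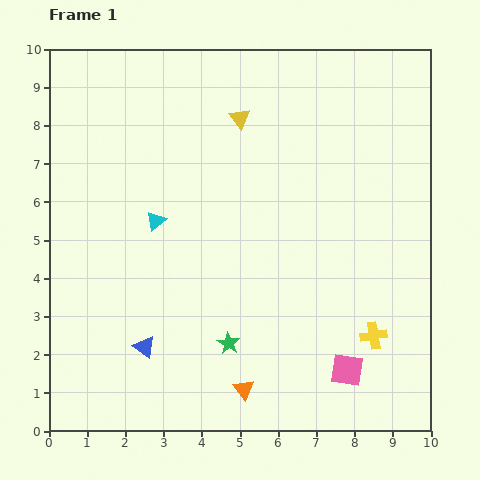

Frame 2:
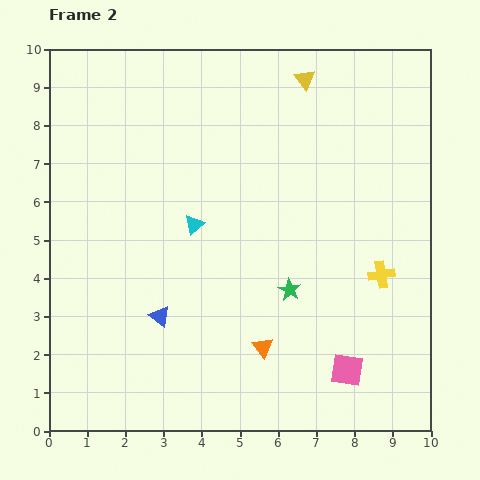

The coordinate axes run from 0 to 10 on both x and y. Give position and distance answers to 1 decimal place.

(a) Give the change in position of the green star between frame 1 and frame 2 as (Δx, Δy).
(1.6, 1.4)

The green star was at (4.7, 2.3) in frame 1 and (6.3, 3.7) in frame 2.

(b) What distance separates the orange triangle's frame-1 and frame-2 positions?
1.2

The orange triangle moved from (5.1, 1.1) to (5.6, 2.2), a distance of √(0.5² + 1.1²) ≈ 1.2.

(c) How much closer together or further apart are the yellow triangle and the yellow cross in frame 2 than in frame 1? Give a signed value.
-1.2

Distance in frame 1: 6.7. Distance in frame 2: 5.5.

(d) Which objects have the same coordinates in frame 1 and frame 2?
the pink square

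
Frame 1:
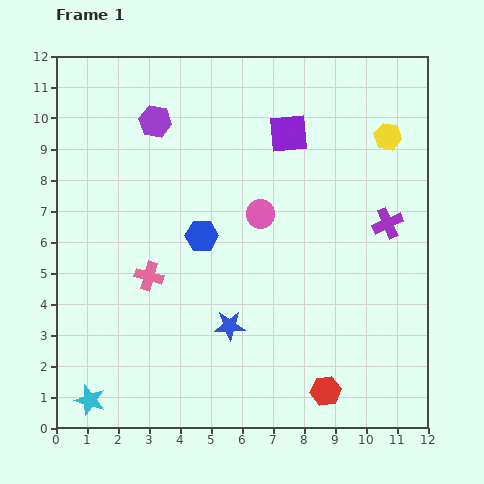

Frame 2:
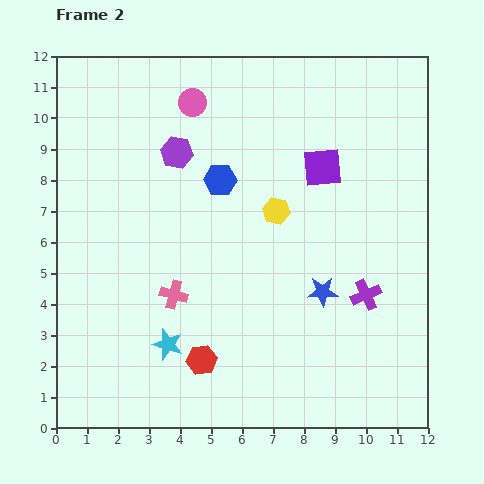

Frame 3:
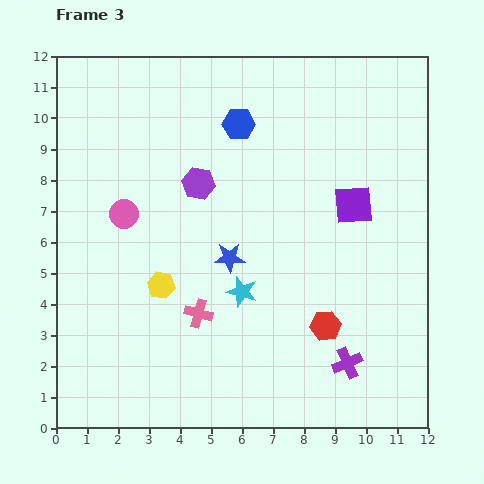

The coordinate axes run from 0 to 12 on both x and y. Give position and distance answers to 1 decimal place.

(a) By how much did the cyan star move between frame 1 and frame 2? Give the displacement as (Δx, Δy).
(2.5, 1.8)

The cyan star was at (1.1, 0.9) in frame 1 and (3.6, 2.7) in frame 2.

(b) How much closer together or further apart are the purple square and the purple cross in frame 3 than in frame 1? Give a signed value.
+0.8

Distance in frame 1: 4.3. Distance in frame 3: 5.1.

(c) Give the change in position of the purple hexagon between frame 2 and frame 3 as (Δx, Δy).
(0.7, -1.0)

The purple hexagon was at (3.9, 8.9) in frame 2 and (4.6, 7.9) in frame 3.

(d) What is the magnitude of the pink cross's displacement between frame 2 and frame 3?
1.0

The pink cross moved from (3.8, 4.3) to (4.6, 3.7), a distance of √(0.8² + 0.6²) ≈ 1.0.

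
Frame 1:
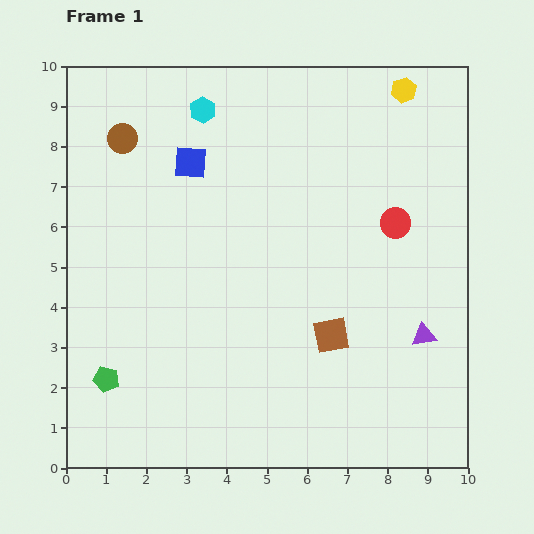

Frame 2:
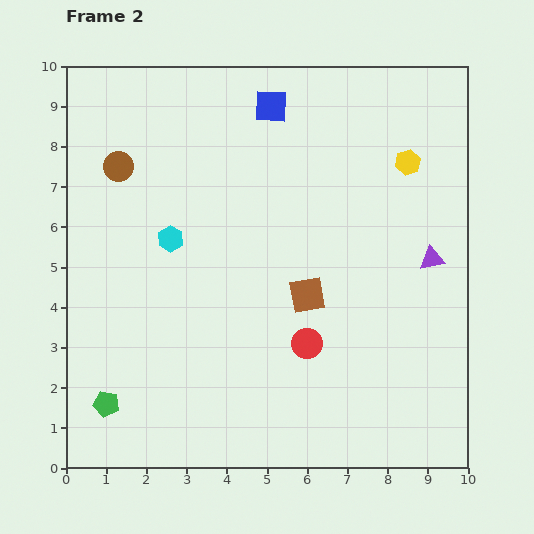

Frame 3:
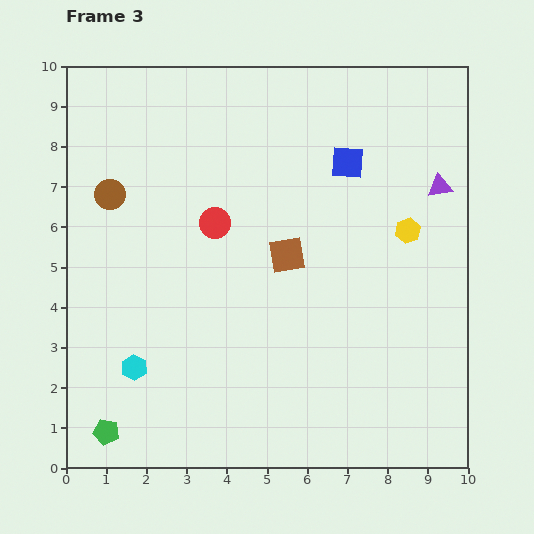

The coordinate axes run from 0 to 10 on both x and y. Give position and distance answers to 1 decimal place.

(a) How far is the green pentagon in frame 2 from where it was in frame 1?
0.6

The green pentagon moved from (1.0, 2.2) to (1.0, 1.6), a distance of √(0.0² + 0.6²) ≈ 0.6.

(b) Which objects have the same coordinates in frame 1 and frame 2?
none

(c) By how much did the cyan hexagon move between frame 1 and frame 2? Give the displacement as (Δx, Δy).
(-0.8, -3.2)

The cyan hexagon was at (3.4, 8.9) in frame 1 and (2.6, 5.7) in frame 2.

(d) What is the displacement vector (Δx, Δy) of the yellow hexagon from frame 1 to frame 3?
(0.1, -3.5)

The yellow hexagon was at (8.4, 9.4) in frame 1 and (8.5, 5.9) in frame 3.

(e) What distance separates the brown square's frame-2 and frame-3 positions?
1.1

The brown square moved from (6.0, 4.3) to (5.5, 5.3), a distance of √(0.5² + 1.0²) ≈ 1.1.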